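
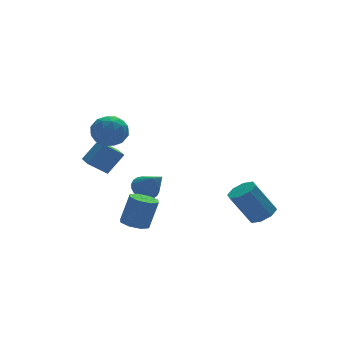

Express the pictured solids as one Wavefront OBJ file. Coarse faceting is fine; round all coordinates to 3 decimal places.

v -1.95 -0.179 -2.264
v -1.576 0.383 -1.799
v -1.57 -1.581 -0.876
v -1.877 0.406 -1.694
v -2.19 0.339 -1.675
v -2.466 0.194 -1.746
v -2.663 -0.008 -1.896
v -2.752 -0.236 -2.102
v -2.719 -0.455 -2.333
v -2.569 -0.633 -2.553
v -2.325 -0.741 -2.729
v -2.024 -0.763 -2.835
v -1.711 -0.697 -2.853
v -1.435 -0.551 -2.782
v -1.238 -0.349 -2.632
v -1.149 -0.121 -2.426
v -1.182 0.098 -2.195
v -1.332 0.275 -1.975
v -2.991 2.61 -2.272
v -4.054 2.843 -1.407
v -2.88 3.723 -2.434
v -3.942 3.955 -1.568
v -1.998 2.685 -1.072
v -3.06 2.917 -0.206
v -1.886 3.797 -1.233
v -2.949 4.03 -0.368
v -3.939 2.528 0.957
v -3.334 3.334 1.408
v -2.446 1.646 0.532
v -1.841 2.452 0.983
v -2.454 1.795 1.625
v -3.377 2.341 1.888
v -2.403 2.639 0.052
v -3.326 3.185 0.315
v -2.385 3.403 0.849
v -2.416 2.881 1.821
v -3.364 2.099 0.119
v -3.395 1.577 1.091
v -3.768 3.009 1.22
v -2.012 1.971 0.72
v -2.372 1.585 1.098
v -2.017 2.059 1.363
v -3.793 2.425 1.502
v -3.437 2.899 1.767
v -2.919 1.994 1.895
v -2.343 2.081 0.173
v -1.987 2.555 0.438
v -3.763 2.921 0.577
v -3.408 3.395 0.842
v -2.861 2.986 0.045
v -2.854 3.523 1.156
v -1.977 3.004 0.906
v -2.307 3.114 0.359
v -2.85 3.435 0.513
v -2.873 3.216 1.728
v -1.995 2.697 1.478
v -2.355 2.312 1.856
v -2.898 2.632 2.01
v -2.315 3.256 1.399
v -3.785 2.283 0.462
v -2.907 1.764 0.212
v -2.882 2.348 -0.07
v -3.425 2.668 0.084
v -3.803 1.976 1.034
v -2.926 1.457 0.784
v -2.93 1.545 1.427
v -3.473 1.866 1.581
v -3.465 1.724 0.541
v 3.067 -3.938 -3.453
v 3.661 -4.368 -3.005
v 2.627 -3.933 -1.218
v 2.033 -3.502 -1.667
v 3.811 -3.731 -3.073
v 2.776 -3.296 -1.287
v 3.524 -3.214 -3.365
v 2.49 -2.779 -1.578
v 2.97 -3.122 -3.708
v 1.936 -2.687 -1.921
v 2.473 -3.507 -3.902
v 1.439 -3.072 -2.115
v 2.324 -4.144 -3.833
v 1.289 -3.709 -2.047
v 2.61 -4.661 -3.542
v 1.576 -4.226 -1.755
v 3.164 -4.753 -3.199
v 2.13 -4.318 -1.412
v -3.603 -2.797 -3.318
v -3.071 -2.222 -3.523
v -2.505 -2.148 -1.847
v -3.037 -2.723 -1.642
v -3.618 -1.987 -3.348
v -3.051 -1.914 -1.673
v -4.156 -2.227 -3.156
v -3.59 -2.154 -1.48
v -4.37 -2.801 -3.058
v -3.804 -2.727 -1.383
v -4.135 -3.372 -3.113
v -3.569 -3.298 -1.437
v -3.589 -3.606 -3.287
v -3.022 -3.533 -1.612
v -3.05 -3.366 -3.48
v -2.484 -3.293 -1.804
v -2.836 -2.793 -3.577
v -2.27 -2.719 -1.902
f 2 1 4
f 2 4 3
f 4 1 5
f 4 5 3
f 5 1 6
f 5 6 3
f 6 1 7
f 6 7 3
f 7 1 8
f 7 8 3
f 8 1 9
f 8 9 3
f 9 1 10
f 9 10 3
f 10 1 11
f 10 11 3
f 11 1 12
f 11 12 3
f 12 1 13
f 12 13 3
f 13 1 14
f 13 14 3
f 14 1 15
f 14 15 3
f 15 1 16
f 15 16 3
f 16 1 17
f 16 17 3
f 17 1 18
f 17 18 3
f 18 1 2
f 18 2 3
f 20 22 19
f 23 20 19
f 19 22 21
f 21 23 19
f 20 26 22
f 24 20 23
f 24 26 20
f 22 26 21
f 25 23 21
f 21 26 25
f 25 24 23
f 26 24 25
f 27 64 43
f 64 38 67
f 43 67 32
f 64 67 43
f 27 43 39
f 43 32 44
f 39 44 28
f 43 44 39
f 27 39 48
f 39 28 49
f 48 49 34
f 39 49 48
f 27 48 60
f 48 34 63
f 60 63 37
f 48 63 60
f 27 60 64
f 60 37 68
f 64 68 38
f 60 68 64
f 28 44 55
f 44 32 58
f 55 58 36
f 44 58 55
f 32 67 45
f 67 38 66
f 45 66 31
f 67 66 45
f 38 68 65
f 68 37 61
f 65 61 29
f 68 61 65
f 37 63 62
f 63 34 50
f 62 50 33
f 63 50 62
f 34 49 54
f 49 28 51
f 54 51 35
f 49 51 54
f 30 56 42
f 56 36 57
f 42 57 31
f 56 57 42
f 30 42 40
f 42 31 41
f 40 41 29
f 42 41 40
f 30 40 47
f 40 29 46
f 47 46 33
f 40 46 47
f 30 47 52
f 47 33 53
f 52 53 35
f 47 53 52
f 30 52 56
f 52 35 59
f 56 59 36
f 52 59 56
f 31 57 45
f 57 36 58
f 45 58 32
f 57 58 45
f 29 41 65
f 41 31 66
f 65 66 38
f 41 66 65
f 33 46 62
f 46 29 61
f 62 61 37
f 46 61 62
f 35 53 54
f 53 33 50
f 54 50 34
f 53 50 54
f 36 59 55
f 59 35 51
f 55 51 28
f 59 51 55
f 70 69 73
f 70 73 71
f 71 73 74
f 71 74 72
f 73 69 75
f 73 75 74
f 74 75 76
f 74 76 72
f 75 69 77
f 75 77 76
f 76 77 78
f 76 78 72
f 77 69 79
f 77 79 78
f 78 79 80
f 78 80 72
f 79 69 81
f 79 81 80
f 80 81 82
f 80 82 72
f 81 69 83
f 81 83 82
f 82 83 84
f 82 84 72
f 83 69 85
f 83 85 84
f 84 85 86
f 84 86 72
f 85 69 70
f 85 70 86
f 86 70 71
f 86 71 72
f 88 87 91
f 88 91 89
f 89 91 92
f 89 92 90
f 91 87 93
f 91 93 92
f 92 93 94
f 92 94 90
f 93 87 95
f 93 95 94
f 94 95 96
f 94 96 90
f 95 87 97
f 95 97 96
f 96 97 98
f 96 98 90
f 97 87 99
f 97 99 98
f 98 99 100
f 98 100 90
f 99 87 101
f 99 101 100
f 100 101 102
f 100 102 90
f 101 87 103
f 101 103 102
f 102 103 104
f 102 104 90
f 103 87 88
f 103 88 104
f 104 88 89
f 104 89 90



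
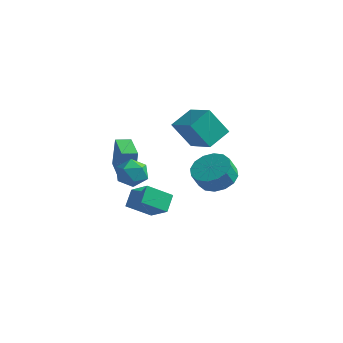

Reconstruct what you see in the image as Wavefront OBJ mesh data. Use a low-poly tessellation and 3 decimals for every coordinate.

v 2.922 0.277 2.472
v 3.724 -0.424 2.243
v 3.561 -0.918 3.178
v 2.758 -0.217 3.408
v 3.976 0.003 2.512
v 3.813 -0.49 3.448
v 3.945 0.503 2.771
v 3.782 0.01 3.706
v 3.64 0.943 2.949
v 3.477 0.45 3.885
v 3.143 1.204 3
v 2.979 0.711 3.935
v 2.586 1.217 2.909
v 2.423 0.724 3.845
v 2.119 0.978 2.702
v 1.956 0.484 3.637
v 1.867 0.55 2.432
v 1.704 0.057 3.368
v 1.898 0.05 2.174
v 1.735 -0.443 3.109
v 2.203 -0.39 1.995
v 2.04 -0.883 2.931
v 2.701 -0.651 1.945
v 2.537 -1.144 2.88
v 3.257 -0.664 2.035
v 3.094 -1.157 2.971
v -0.165 -2.087 2.828
v 0.56 -2.569 3.141
v -1.08 -2.911 3.679
v -0.355 -3.393 3.992
v -0.46 -2.506 4.234
v 0.105 -1.997 3.708
v -0.625 -3.483 3.112
v -0.06 -2.974 2.586
v 0.276 -3.431 3.316
v 0.378 -2.828 4.01
v -0.898 -2.652 2.81
v -0.796 -2.049 3.504
v 0.058 2.507 4.333
v 0.443 3.858 4.941
v -1.528 3.301 3.573
v -1.144 4.652 4.181
v 1.004 2.928 2.799
v 1.388 4.279 3.407
v -0.583 3.722 2.039
v -0.198 5.073 2.647
v -1.193 -1.889 0.234
v 0.036 -2.376 1.17
v -1.369 -1.011 0.923
v -0.14 -1.498 1.859
v -0.2 -1.022 -0.619
v 1.029 -1.509 0.317
v -0.376 -0.144 0.07
v 0.853 -0.631 1.006
v -2.308 -0.712 1.354
v -2.188 -0.592 3.136
v -3.563 0.688 1.345
v -3.442 0.808 3.127
v -1.678 -0.148 1.273
v -1.557 -0.028 3.055
v -2.932 1.252 1.264
v -2.812 1.372 3.046
f 2 1 5
f 2 5 3
f 3 5 6
f 3 6 4
f 5 1 7
f 5 7 6
f 6 7 8
f 6 8 4
f 7 1 9
f 7 9 8
f 8 9 10
f 8 10 4
f 9 1 11
f 9 11 10
f 10 11 12
f 10 12 4
f 11 1 13
f 11 13 12
f 12 13 14
f 12 14 4
f 13 1 15
f 13 15 14
f 14 15 16
f 14 16 4
f 15 1 17
f 15 17 16
f 16 17 18
f 16 18 4
f 17 1 19
f 17 19 18
f 18 19 20
f 18 20 4
f 19 1 21
f 19 21 20
f 20 21 22
f 20 22 4
f 21 1 23
f 21 23 22
f 22 23 24
f 22 24 4
f 23 1 25
f 23 25 24
f 24 25 26
f 24 26 4
f 25 1 2
f 25 2 26
f 26 2 3
f 26 3 4
f 27 38 32
f 27 32 28
f 27 28 34
f 27 34 37
f 27 37 38
f 28 32 36
f 32 38 31
f 38 37 29
f 37 34 33
f 34 28 35
f 30 36 31
f 30 31 29
f 30 29 33
f 30 33 35
f 30 35 36
f 31 36 32
f 29 31 38
f 33 29 37
f 35 33 34
f 36 35 28
f 40 42 39
f 43 40 39
f 39 42 41
f 41 43 39
f 40 46 42
f 44 40 43
f 44 46 40
f 42 46 41
f 45 43 41
f 41 46 45
f 45 44 43
f 46 44 45
f 48 50 47
f 51 48 47
f 47 50 49
f 49 51 47
f 48 54 50
f 52 48 51
f 52 54 48
f 50 54 49
f 53 51 49
f 49 54 53
f 53 52 51
f 54 52 53
f 56 58 55
f 59 56 55
f 55 58 57
f 57 59 55
f 56 62 58
f 60 56 59
f 60 62 56
f 58 62 57
f 61 59 57
f 57 62 61
f 61 60 59
f 62 60 61



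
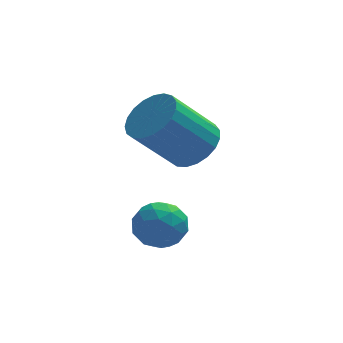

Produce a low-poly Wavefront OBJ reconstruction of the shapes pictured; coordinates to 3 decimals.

v 0.03 1.541 0.528
v 0.509 1.962 0.991
v 0.951 1.458 -0.351
v 1.43 1.879 0.112
v 1.225 1.147 0.32
v 0.656 1.198 0.863
v 0.804 2.222 -0.223
v 0.235 2.273 0.32
v 0.988 2.383 0.527
v 1.248 1.719 0.862
v 0.212 1.701 -0.222
v 0.472 1.037 0.113
v 0.189 1.759 0.837
v 1.271 1.661 -0.197
v 1.151 1.231 -0.075
v 1.433 1.479 0.197
v 0.275 1.309 0.762
v 0.557 1.557 1.034
v 0.978 1.078 0.639
v 0.903 1.863 -0.394
v 1.185 2.111 -0.122
v 0.027 1.941 0.443
v 0.309 2.189 0.715
v 0.482 2.342 0.001
v 0.752 2.254 0.836
v 1.293 2.205 0.319
v 0.925 2.407 0.122
v 0.59 2.437 0.442
v 0.905 1.863 1.033
v 1.446 1.815 0.516
v 1.326 1.384 0.638
v 0.991 1.414 0.958
v 1.186 2.111 0.76
v 0.014 1.605 0.124
v 0.555 1.557 -0.393
v 0.469 2.006 -0.318
v 0.134 2.036 0.002
v 0.167 1.215 0.321
v 0.708 1.166 -0.196
v 0.87 0.983 0.198
v 0.535 1.013 0.518
v 0.274 1.309 -0.12
v 1.856 3.853 2.017
v 2.482 3.433 2.451
v 1.29 3.067 3.817
v 0.664 3.487 3.383
v 2.52 3.771 2.574
v 1.327 3.405 3.94
v 2.442 4.123 2.601
v 1.25 3.757 3.967
v 2.263 4.429 2.526
v 1.071 4.063 3.893
v 2.014 4.635 2.364
v 0.822 4.269 3.73
v 1.737 4.706 2.142
v 0.545 4.34 3.508
v 1.481 4.629 1.898
v 0.289 4.263 3.264
v 1.29 4.418 1.675
v 0.098 4.052 3.041
v 1.197 4.11 1.51
v 0.005 3.744 2.877
v 1.218 3.757 1.434
v 0.025 3.391 2.8
v 1.349 3.421 1.458
v 0.156 3.054 2.824
v 1.567 3.159 1.579
v 0.375 2.793 2.945
v 1.836 3.018 1.775
v 0.644 2.651 3.142
v 2.108 3.021 2.014
v 0.916 2.654 3.38
v 2.337 3.167 2.253
v 1.145 2.801 3.619
f 1 38 17
f 38 12 41
f 17 41 6
f 38 41 17
f 1 17 13
f 17 6 18
f 13 18 2
f 17 18 13
f 1 13 22
f 13 2 23
f 22 23 8
f 13 23 22
f 1 22 34
f 22 8 37
f 34 37 11
f 22 37 34
f 1 34 38
f 34 11 42
f 38 42 12
f 34 42 38
f 2 18 29
f 18 6 32
f 29 32 10
f 18 32 29
f 6 41 19
f 41 12 40
f 19 40 5
f 41 40 19
f 12 42 39
f 42 11 35
f 39 35 3
f 42 35 39
f 11 37 36
f 37 8 24
f 36 24 7
f 37 24 36
f 8 23 28
f 23 2 25
f 28 25 9
f 23 25 28
f 4 30 16
f 30 10 31
f 16 31 5
f 30 31 16
f 4 16 14
f 16 5 15
f 14 15 3
f 16 15 14
f 4 14 21
f 14 3 20
f 21 20 7
f 14 20 21
f 4 21 26
f 21 7 27
f 26 27 9
f 21 27 26
f 4 26 30
f 26 9 33
f 30 33 10
f 26 33 30
f 5 31 19
f 31 10 32
f 19 32 6
f 31 32 19
f 3 15 39
f 15 5 40
f 39 40 12
f 15 40 39
f 7 20 36
f 20 3 35
f 36 35 11
f 20 35 36
f 9 27 28
f 27 7 24
f 28 24 8
f 27 24 28
f 10 33 29
f 33 9 25
f 29 25 2
f 33 25 29
f 44 43 47
f 44 47 45
f 45 47 48
f 45 48 46
f 47 43 49
f 47 49 48
f 48 49 50
f 48 50 46
f 49 43 51
f 49 51 50
f 50 51 52
f 50 52 46
f 51 43 53
f 51 53 52
f 52 53 54
f 52 54 46
f 53 43 55
f 53 55 54
f 54 55 56
f 54 56 46
f 55 43 57
f 55 57 56
f 56 57 58
f 56 58 46
f 57 43 59
f 57 59 58
f 58 59 60
f 58 60 46
f 59 43 61
f 59 61 60
f 60 61 62
f 60 62 46
f 61 43 63
f 61 63 62
f 62 63 64
f 62 64 46
f 63 43 65
f 63 65 64
f 64 65 66
f 64 66 46
f 65 43 67
f 65 67 66
f 66 67 68
f 66 68 46
f 67 43 69
f 67 69 68
f 68 69 70
f 68 70 46
f 69 43 71
f 69 71 70
f 70 71 72
f 70 72 46
f 71 43 73
f 71 73 72
f 72 73 74
f 72 74 46
f 73 43 44
f 73 44 74
f 74 44 45
f 74 45 46



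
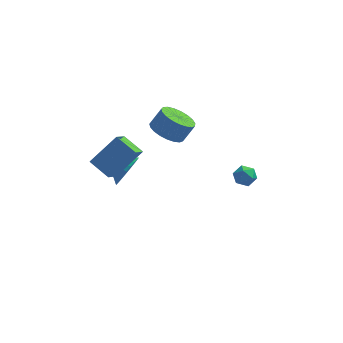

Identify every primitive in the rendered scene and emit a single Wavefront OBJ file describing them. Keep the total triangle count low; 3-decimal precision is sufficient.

v -3.394 0.291 -1.395
v -2.856 0.53 -0.466
v -4.546 0.669 -0.825
v -2.835 0.905 -0.673
v -2.9 1.187 -0.991
v -3.04 1.332 -1.369
v -3.234 1.319 -1.752
v -3.452 1.15 -2.08
v -3.661 0.849 -2.305
v -3.83 0.464 -2.39
v -3.932 0.053 -2.324
v -3.953 -0.323 -2.117
v -3.888 -0.604 -1.8
v -3.748 -0.75 -1.421
v -3.554 -0.737 -1.038
v -3.336 -0.567 -0.71
v -3.127 -0.267 -0.486
v -2.958 0.118 -0.4
v -5.086 -2.18 1.405
v -3.723 -1.359 2.925
v -4.82 -1.112 0.59
v -3.457 -0.291 2.11
v -3.983 -2.909 0.81
v -2.62 -2.088 2.33
v -3.717 -1.841 -0.005
v -2.354 -1.02 1.515
v -1.3 1.052 1.566
v -0.56 1.584 0.969
v 0.061 1.92 2.037
v -0.68 1.388 2.634
v -0.868 1.907 1.046
v -0.248 2.243 2.114
v -1.251 2.083 1.214
v -0.631 2.418 2.282
v -1.643 2.08 1.442
v -1.022 2.415 2.51
v -1.975 1.899 1.692
v -1.354 2.235 2.76
v -2.191 1.572 1.92
v -1.57 1.908 2.988
v -2.252 1.155 2.087
v -1.632 1.491 3.155
v -2.149 0.721 2.164
v -1.529 1.056 3.232
v -1.9 0.343 2.137
v -1.279 0.679 3.205
v -1.546 0.088 2.012
v -0.926 0.424 3.08
v -1.15 0 1.809
v -0.53 0.336 2.877
v -0.78 0.094 1.565
v -0.16 0.43 2.633
v -0.5 0.354 1.321
v 0.12 0.689 2.389
v -0.359 0.734 1.119
v 0.262 1.069 2.187
v -0.38 1.169 0.994
v 0.241 1.505 2.062
v 3.143 -3.523 2.978
v 3.585 -3.32 2.468
v 3.135 -4.58 2.552
v 3.577 -4.377 2.042
v 3.802 -4.413 2.709
v 3.806 -3.76 2.972
v 2.914 -4.14 2.048
v 2.918 -3.487 2.311
v 3.443 -3.702 1.893
v 3.992 -3.87 2.301
v 2.728 -4.03 2.719
v 3.277 -4.198 3.127
f 2 1 4
f 2 4 3
f 4 1 5
f 4 5 3
f 5 1 6
f 5 6 3
f 6 1 7
f 6 7 3
f 7 1 8
f 7 8 3
f 8 1 9
f 8 9 3
f 9 1 10
f 9 10 3
f 10 1 11
f 10 11 3
f 11 1 12
f 11 12 3
f 12 1 13
f 12 13 3
f 13 1 14
f 13 14 3
f 14 1 15
f 14 15 3
f 15 1 16
f 15 16 3
f 16 1 17
f 16 17 3
f 17 1 18
f 17 18 3
f 18 1 2
f 18 2 3
f 20 22 19
f 23 20 19
f 19 22 21
f 21 23 19
f 20 26 22
f 24 20 23
f 24 26 20
f 22 26 21
f 25 23 21
f 21 26 25
f 25 24 23
f 26 24 25
f 28 27 31
f 28 31 29
f 29 31 32
f 29 32 30
f 31 27 33
f 31 33 32
f 32 33 34
f 32 34 30
f 33 27 35
f 33 35 34
f 34 35 36
f 34 36 30
f 35 27 37
f 35 37 36
f 36 37 38
f 36 38 30
f 37 27 39
f 37 39 38
f 38 39 40
f 38 40 30
f 39 27 41
f 39 41 40
f 40 41 42
f 40 42 30
f 41 27 43
f 41 43 42
f 42 43 44
f 42 44 30
f 43 27 45
f 43 45 44
f 44 45 46
f 44 46 30
f 45 27 47
f 45 47 46
f 46 47 48
f 46 48 30
f 47 27 49
f 47 49 48
f 48 49 50
f 48 50 30
f 49 27 51
f 49 51 50
f 50 51 52
f 50 52 30
f 51 27 53
f 51 53 52
f 52 53 54
f 52 54 30
f 53 27 55
f 53 55 54
f 54 55 56
f 54 56 30
f 55 27 57
f 55 57 56
f 56 57 58
f 56 58 30
f 57 27 28
f 57 28 58
f 58 28 29
f 58 29 30
f 59 70 64
f 59 64 60
f 59 60 66
f 59 66 69
f 59 69 70
f 60 64 68
f 64 70 63
f 70 69 61
f 69 66 65
f 66 60 67
f 62 68 63
f 62 63 61
f 62 61 65
f 62 65 67
f 62 67 68
f 63 68 64
f 61 63 70
f 65 61 69
f 67 65 66
f 68 67 60



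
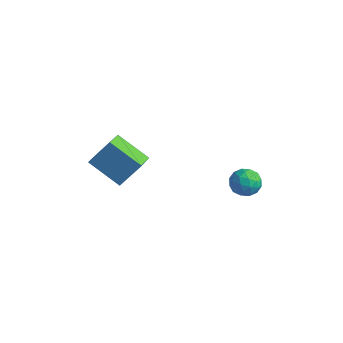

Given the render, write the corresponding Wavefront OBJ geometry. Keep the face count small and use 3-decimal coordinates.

v -0.856 -2.935 -1.612
v -0.243 -4.003 -1.197
v -2.4 -3.42 -0.578
v -1.786 -4.488 -0.163
v -0.274 -2.112 -0.357
v 0.34 -3.18 0.058
v -1.817 -2.597 0.677
v -1.204 -3.665 1.092
v 0.81 2.434 -3.43
v 1.448 2.899 -3.139
v 1.552 2.101 -4.521
v 2.19 2.566 -4.23
v 1.973 1.855 -3.836
v 1.514 2.061 -3.161
v 1.486 2.939 -4.499
v 1.027 3.145 -3.824
v 1.865 3.211 -3.799
v 2.166 2.541 -3.389
v 0.834 2.459 -4.271
v 1.135 1.789 -3.861
v 1.064 2.696 -3.189
v 1.936 2.304 -4.471
v 1.809 1.886 -4.24
v 2.184 2.159 -4.068
v 1.103 2.203 -3.202
v 1.478 2.476 -3.031
v 1.787 1.863 -3.44
v 1.522 2.524 -4.629
v 1.897 2.797 -4.458
v 0.816 2.841 -3.592
v 1.191 3.114 -3.42
v 1.213 3.137 -4.22
v 1.684 3.153 -3.405
v 2.12 2.957 -4.047
v 1.706 3.176 -4.205
v 1.437 3.297 -3.808
v 1.861 2.759 -3.165
v 2.297 2.563 -3.806
v 2.17 2.145 -3.574
v 1.9 2.266 -3.178
v 2.106 2.942 -3.553
v 0.703 2.437 -3.854
v 1.139 2.241 -4.495
v 1.1 2.734 -4.482
v 0.83 2.855 -4.086
v 0.88 2.043 -3.613
v 1.316 1.847 -4.255
v 1.563 1.703 -3.852
v 1.294 1.824 -3.455
v 0.894 2.058 -4.107
f 2 4 1
f 5 2 1
f 1 4 3
f 3 5 1
f 2 8 4
f 6 2 5
f 6 8 2
f 4 8 3
f 7 5 3
f 3 8 7
f 7 6 5
f 8 6 7
f 9 46 25
f 46 20 49
f 25 49 14
f 46 49 25
f 9 25 21
f 25 14 26
f 21 26 10
f 25 26 21
f 9 21 30
f 21 10 31
f 30 31 16
f 21 31 30
f 9 30 42
f 30 16 45
f 42 45 19
f 30 45 42
f 9 42 46
f 42 19 50
f 46 50 20
f 42 50 46
f 10 26 37
f 26 14 40
f 37 40 18
f 26 40 37
f 14 49 27
f 49 20 48
f 27 48 13
f 49 48 27
f 20 50 47
f 50 19 43
f 47 43 11
f 50 43 47
f 19 45 44
f 45 16 32
f 44 32 15
f 45 32 44
f 16 31 36
f 31 10 33
f 36 33 17
f 31 33 36
f 12 38 24
f 38 18 39
f 24 39 13
f 38 39 24
f 12 24 22
f 24 13 23
f 22 23 11
f 24 23 22
f 12 22 29
f 22 11 28
f 29 28 15
f 22 28 29
f 12 29 34
f 29 15 35
f 34 35 17
f 29 35 34
f 12 34 38
f 34 17 41
f 38 41 18
f 34 41 38
f 13 39 27
f 39 18 40
f 27 40 14
f 39 40 27
f 11 23 47
f 23 13 48
f 47 48 20
f 23 48 47
f 15 28 44
f 28 11 43
f 44 43 19
f 28 43 44
f 17 35 36
f 35 15 32
f 36 32 16
f 35 32 36
f 18 41 37
f 41 17 33
f 37 33 10
f 41 33 37



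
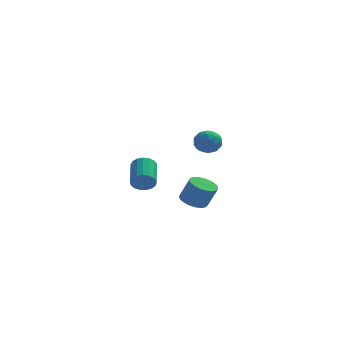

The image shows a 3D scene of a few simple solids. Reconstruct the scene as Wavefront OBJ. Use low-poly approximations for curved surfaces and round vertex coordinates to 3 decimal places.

v -0.285 -2.67 -1.826
v 0.003 -2.878 -1.317
v -0.068 -1.478 -0.705
v -0.355 -1.27 -1.214
v 0.225 -2.79 -1.493
v 0.154 -1.389 -0.881
v 0.33 -2.674 -1.746
v 0.259 -1.274 -1.134
v 0.295 -2.558 -2.016
v 0.224 -1.157 -1.404
v 0.127 -2.467 -2.243
v 0.056 -1.067 -1.631
v -0.136 -2.423 -2.375
v -0.207 -1.022 -1.763
v -0.432 -2.435 -2.381
v -0.503 -1.035 -1.768
v -0.695 -2.502 -2.259
v -0.766 -1.101 -1.647
v -0.863 -2.607 -2.039
v -0.934 -1.206 -1.427
v -0.899 -2.726 -1.77
v -0.97 -1.326 -1.157
v -0.795 -2.833 -1.513
v -0.866 -1.432 -0.901
v -0.573 -2.902 -1.329
v -0.644 -1.502 -0.717
v -0.285 -2.919 -1.258
v -0.356 -1.518 -0.646
v 1.929 3.199 -0.828
v 2.645 3.425 -0.667
v 2.375 2.175 -1.373
v 3.091 2.401 -1.212
v 2.621 2.183 -0.646
v 2.345 2.816 -0.309
v 2.675 2.784 -1.731
v 2.399 3.417 -1.394
v 3.106 3.169 -1.225
v 3.072 2.797 -0.555
v 1.948 2.803 -1.485
v 1.914 2.431 -0.815
v 2.248 3.402 -0.7
v 2.772 2.198 -1.34
v 2.496 2.07 -1.007
v 2.916 2.203 -0.913
v 2.072 3.044 -0.489
v 2.493 3.176 -0.395
v 2.478 2.447 -0.382
v 2.527 2.424 -1.645
v 2.948 2.556 -1.551
v 2.104 3.397 -1.127
v 2.524 3.53 -1.033
v 2.542 3.153 -1.658
v 2.939 3.384 -0.933
v 3.201 2.782 -1.254
v 2.957 3.007 -1.559
v 2.795 3.379 -1.361
v 2.92 3.166 -0.539
v 3.182 2.564 -0.859
v 2.906 2.436 -0.526
v 2.744 2.808 -0.328
v 3.191 3.015 -0.867
v 1.838 3.036 -1.181
v 2.1 2.434 -1.501
v 2.276 2.792 -1.712
v 2.114 3.164 -1.514
v 1.819 2.818 -0.786
v 2.081 2.216 -1.107
v 2.225 2.221 -0.679
v 2.063 2.593 -0.481
v 1.829 2.585 -1.173
v 2.069 -3.572 -2.585
v 2.69 -3.32 -2.819
v 3.172 -3.475 -1.709
v 2.551 -3.728 -1.475
v 2.555 -3.074 -2.726
v 3.037 -3.23 -1.616
v 2.336 -2.915 -2.609
v 2.818 -3.07 -1.499
v 2.071 -2.869 -2.487
v 2.553 -3.025 -1.377
v 1.806 -2.945 -2.383
v 2.287 -3.1 -1.273
v 1.586 -3.129 -2.313
v 2.067 -3.285 -1.203
v 1.449 -3.39 -2.291
v 1.931 -3.545 -1.18
v 1.42 -3.682 -2.319
v 1.902 -3.838 -1.209
v 1.503 -3.956 -2.393
v 1.985 -4.111 -1.283
v 1.684 -4.163 -2.501
v 2.166 -4.318 -1.391
v 1.932 -4.268 -2.623
v 2.413 -4.423 -1.513
v 2.203 -4.252 -2.738
v 2.685 -4.408 -1.628
v 2.451 -4.12 -2.827
v 2.933 -4.275 -1.717
v 2.633 -3.892 -2.875
v 3.115 -4.047 -1.764
v 2.718 -3.609 -2.872
v 3.199 -3.765 -1.762
f 2 1 5
f 2 5 3
f 3 5 6
f 3 6 4
f 5 1 7
f 5 7 6
f 6 7 8
f 6 8 4
f 7 1 9
f 7 9 8
f 8 9 10
f 8 10 4
f 9 1 11
f 9 11 10
f 10 11 12
f 10 12 4
f 11 1 13
f 11 13 12
f 12 13 14
f 12 14 4
f 13 1 15
f 13 15 14
f 14 15 16
f 14 16 4
f 15 1 17
f 15 17 16
f 16 17 18
f 16 18 4
f 17 1 19
f 17 19 18
f 18 19 20
f 18 20 4
f 19 1 21
f 19 21 20
f 20 21 22
f 20 22 4
f 21 1 23
f 21 23 22
f 22 23 24
f 22 24 4
f 23 1 25
f 23 25 24
f 24 25 26
f 24 26 4
f 25 1 27
f 25 27 26
f 26 27 28
f 26 28 4
f 27 1 2
f 27 2 28
f 28 2 3
f 28 3 4
f 29 66 45
f 66 40 69
f 45 69 34
f 66 69 45
f 29 45 41
f 45 34 46
f 41 46 30
f 45 46 41
f 29 41 50
f 41 30 51
f 50 51 36
f 41 51 50
f 29 50 62
f 50 36 65
f 62 65 39
f 50 65 62
f 29 62 66
f 62 39 70
f 66 70 40
f 62 70 66
f 30 46 57
f 46 34 60
f 57 60 38
f 46 60 57
f 34 69 47
f 69 40 68
f 47 68 33
f 69 68 47
f 40 70 67
f 70 39 63
f 67 63 31
f 70 63 67
f 39 65 64
f 65 36 52
f 64 52 35
f 65 52 64
f 36 51 56
f 51 30 53
f 56 53 37
f 51 53 56
f 32 58 44
f 58 38 59
f 44 59 33
f 58 59 44
f 32 44 42
f 44 33 43
f 42 43 31
f 44 43 42
f 32 42 49
f 42 31 48
f 49 48 35
f 42 48 49
f 32 49 54
f 49 35 55
f 54 55 37
f 49 55 54
f 32 54 58
f 54 37 61
f 58 61 38
f 54 61 58
f 33 59 47
f 59 38 60
f 47 60 34
f 59 60 47
f 31 43 67
f 43 33 68
f 67 68 40
f 43 68 67
f 35 48 64
f 48 31 63
f 64 63 39
f 48 63 64
f 37 55 56
f 55 35 52
f 56 52 36
f 55 52 56
f 38 61 57
f 61 37 53
f 57 53 30
f 61 53 57
f 72 71 75
f 72 75 73
f 73 75 76
f 73 76 74
f 75 71 77
f 75 77 76
f 76 77 78
f 76 78 74
f 77 71 79
f 77 79 78
f 78 79 80
f 78 80 74
f 79 71 81
f 79 81 80
f 80 81 82
f 80 82 74
f 81 71 83
f 81 83 82
f 82 83 84
f 82 84 74
f 83 71 85
f 83 85 84
f 84 85 86
f 84 86 74
f 85 71 87
f 85 87 86
f 86 87 88
f 86 88 74
f 87 71 89
f 87 89 88
f 88 89 90
f 88 90 74
f 89 71 91
f 89 91 90
f 90 91 92
f 90 92 74
f 91 71 93
f 91 93 92
f 92 93 94
f 92 94 74
f 93 71 95
f 93 95 94
f 94 95 96
f 94 96 74
f 95 71 97
f 95 97 96
f 96 97 98
f 96 98 74
f 97 71 99
f 97 99 98
f 98 99 100
f 98 100 74
f 99 71 101
f 99 101 100
f 100 101 102
f 100 102 74
f 101 71 72
f 101 72 102
f 102 72 73
f 102 73 74



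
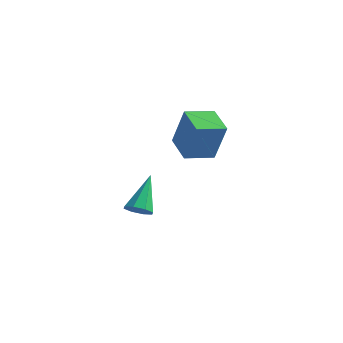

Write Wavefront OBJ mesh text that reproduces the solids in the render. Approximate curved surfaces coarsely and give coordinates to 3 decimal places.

v 2.69 3.145 1.202
v 3.384 3.057 3.044
v 3.337 4.338 1.015
v 4.031 4.25 2.857
v 3.869 2.43 0.723
v 4.563 2.342 2.565
v 4.516 3.623 0.536
v 5.21 3.535 2.378
v 0.758 3.275 -3.483
v 1.125 3.756 -3.795
v 0.402 4.565 -1.917
v 0.622 3.774 -3.925
v 0.198 3.501 -3.796
v 0.102 3.095 -3.484
v 0.391 2.795 -3.172
v 0.895 2.777 -3.042
v 1.318 3.05 -3.171
v 1.414 3.456 -3.482
f 2 4 1
f 5 2 1
f 1 4 3
f 3 5 1
f 2 8 4
f 6 2 5
f 6 8 2
f 4 8 3
f 7 5 3
f 3 8 7
f 7 6 5
f 8 6 7
f 10 9 12
f 10 12 11
f 12 9 13
f 12 13 11
f 13 9 14
f 13 14 11
f 14 9 15
f 14 15 11
f 15 9 16
f 15 16 11
f 16 9 17
f 16 17 11
f 17 9 18
f 17 18 11
f 18 9 10
f 18 10 11



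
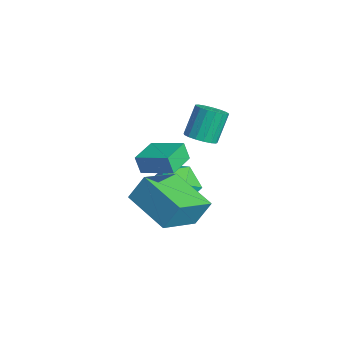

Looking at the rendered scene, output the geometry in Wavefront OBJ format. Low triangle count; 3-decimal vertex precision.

v 0.408 3.2 1.16
v 1.029 3.065 1.43
v 0.632 3.726 2.67
v 0.012 3.86 2.4
v 1.068 3.36 1.285
v 0.671 4.021 2.526
v 0.955 3.618 1.112
v 0.559 4.278 2.352
v 0.718 3.78 0.95
v 0.321 4.44 2.19
v 0.409 3.809 0.836
v 0.012 4.469 2.076
v 0.1 3.698 0.796
v -0.296 4.359 2.036
v -0.138 3.474 0.839
v -0.534 4.134 2.079
v -0.251 3.186 0.956
v -0.647 3.847 2.196
v -0.213 2.902 1.12
v -0.609 3.563 2.36
v -0.033 2.686 1.293
v -0.429 3.346 2.533
v 0.249 2.587 1.435
v -0.148 3.248 2.675
v 0.566 2.629 1.514
v 0.17 3.29 2.755
v 0.848 2.802 1.513
v 0.452 3.462 2.753
v -1.937 3.82 -2.914
v -0.782 3.824 -2.85
v -1.938 1.956 -2.75
v -0.783 1.96 -2.686
v -1.413 2.396 -1.819
v -1.412 3.548 -1.92
v -1.308 2.232 -3.68
v -1.307 3.384 -3.781
v -0.393 2.843 -3.323
v -0.458 2.944 -2.172
v -2.262 2.836 -3.428
v -2.327 2.937 -2.277
v 0.073 1.528 0.264
v -0.137 1.375 1.042
v 1.149 2.43 0.731
v 0.94 2.277 1.509
v 0.92 0.503 0.291
v 0.711 0.35 1.069
v 1.997 1.405 0.758
v 1.787 1.252 1.536
v 0.398 0.174 -1.431
v 0.51 0.806 -0.347
v -0.427 1.87 -2.334
v -0.315 2.501 -1.249
v 2.355 0.819 -2.011
v 2.467 1.45 -0.926
v 1.53 2.514 -2.913
v 1.642 3.146 -1.829
f 2 1 5
f 2 5 3
f 3 5 6
f 3 6 4
f 5 1 7
f 5 7 6
f 6 7 8
f 6 8 4
f 7 1 9
f 7 9 8
f 8 9 10
f 8 10 4
f 9 1 11
f 9 11 10
f 10 11 12
f 10 12 4
f 11 1 13
f 11 13 12
f 12 13 14
f 12 14 4
f 13 1 15
f 13 15 14
f 14 15 16
f 14 16 4
f 15 1 17
f 15 17 16
f 16 17 18
f 16 18 4
f 17 1 19
f 17 19 18
f 18 19 20
f 18 20 4
f 19 1 21
f 19 21 20
f 20 21 22
f 20 22 4
f 21 1 23
f 21 23 22
f 22 23 24
f 22 24 4
f 23 1 25
f 23 25 24
f 24 25 26
f 24 26 4
f 25 1 27
f 25 27 26
f 26 27 28
f 26 28 4
f 27 1 2
f 27 2 28
f 28 2 3
f 28 3 4
f 29 40 34
f 29 34 30
f 29 30 36
f 29 36 39
f 29 39 40
f 30 34 38
f 34 40 33
f 40 39 31
f 39 36 35
f 36 30 37
f 32 38 33
f 32 33 31
f 32 31 35
f 32 35 37
f 32 37 38
f 33 38 34
f 31 33 40
f 35 31 39
f 37 35 36
f 38 37 30
f 42 44 41
f 45 42 41
f 41 44 43
f 43 45 41
f 42 48 44
f 46 42 45
f 46 48 42
f 44 48 43
f 47 45 43
f 43 48 47
f 47 46 45
f 48 46 47
f 50 52 49
f 53 50 49
f 49 52 51
f 51 53 49
f 50 56 52
f 54 50 53
f 54 56 50
f 52 56 51
f 55 53 51
f 51 56 55
f 55 54 53
f 56 54 55



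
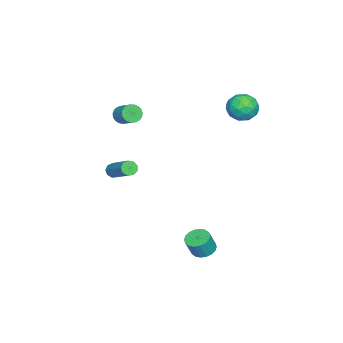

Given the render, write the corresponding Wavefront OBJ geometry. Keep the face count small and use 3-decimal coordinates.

v 2.893 1.793 -4.303
v 3.515 1.548 -4.597
v 3.948 1.321 -3.49
v 3.327 1.567 -3.197
v 3.575 1.865 -4.555
v 4.008 1.638 -3.449
v 3.5 2.167 -4.464
v 3.933 1.94 -3.357
v 3.304 2.396 -4.341
v 3.737 2.169 -3.234
v 3.028 2.505 -4.21
v 3.461 2.278 -3.103
v 2.724 2.473 -4.098
v 3.158 2.246 -2.991
v 2.455 2.307 -4.026
v 2.888 2.08 -2.92
v 2.272 2.039 -4.01
v 2.705 1.812 -2.903
v 2.212 1.722 -4.051
v 2.645 1.495 -2.945
v 2.287 1.42 -4.143
v 2.72 1.193 -3.036
v 2.483 1.191 -4.266
v 2.916 0.964 -3.159
v 2.759 1.082 -4.397
v 3.192 0.855 -3.29
v 3.062 1.114 -4.509
v 3.496 0.887 -3.402
v 3.332 1.28 -4.58
v 3.765 1.053 -3.474
v -0.116 -4.107 3.372
v 0.367 -4.179 2.974
v 0.979 -3.365 3.57
v 0.496 -3.293 3.968
v 0.228 -3.989 2.858
v 0.841 -3.176 3.454
v 0.03 -3.82 2.83
v 0.642 -3.007 3.426
v -0.194 -3.701 2.897
v 0.419 -2.887 3.493
v -0.404 -3.651 3.045
v 0.209 -2.838 3.641
v -0.564 -3.681 3.25
v 0.049 -2.867 3.846
v -0.647 -3.784 3.476
v -0.034 -2.97 4.072
v -0.638 -3.943 3.684
v -0.026 -3.129 4.28
v -0.539 -4.13 3.838
v 0.073 -3.316 4.434
v -0.367 -4.313 3.912
v 0.246 -3.5 4.508
v -0.152 -4.461 3.892
v 0.461 -3.647 4.488
v 0.07 -4.547 3.782
v 0.683 -3.734 4.378
v 0.259 -4.558 3.601
v 0.872 -3.744 4.197
v 0.384 -4.49 3.381
v 0.996 -3.676 3.977
v 0.422 -4.356 3.159
v 1.034 -3.542 3.755
v 2.655 -3.515 0.598
v 2.969 -3.879 0.737
v 4.059 -2.508 1.86
v 3.745 -2.145 1.722
v 3.081 -3.731 0.449
v 4.17 -2.361 1.572
v 2.993 -3.483 0.231
v 4.083 -2.112 1.354
v 2.747 -3.249 0.185
v 3.837 -1.879 1.308
v 2.458 -3.14 0.332
v 3.548 -1.77 1.455
v 2.262 -3.207 0.604
v 3.351 -1.836 1.727
v 2.249 -3.417 0.873
v 3.339 -2.047 1.996
v 2.427 -3.674 1.014
v 3.516 -2.303 2.137
v 2.711 -3.856 0.96
v 3.801 -2.486 2.083
v -3.778 2.306 3.656
v -2.94 2.849 3.657
v -2.9 0.951 3.743
v -2.062 1.494 3.744
v -2.673 1.518 4.534
v -3.216 2.355 4.48
v -2.624 1.445 2.92
v -3.167 2.282 2.866
v -2.227 2.317 3.202
v -2.257 2.362 4.2
v -3.583 1.438 3.2
v -3.613 1.483 4.198
v -3.436 2.696 3.649
v -2.404 1.104 3.751
v -2.763 1.118 4.215
v -2.271 1.437 4.216
v -3.598 2.406 4.133
v -3.105 2.725 4.133
v -2.949 1.943 4.649
v -2.735 1.075 3.267
v -2.242 1.394 3.267
v -3.569 2.363 3.184
v -3.077 2.682 3.185
v -2.891 1.857 2.751
v -2.524 2.703 3.382
v -2.008 1.907 3.433
v -2.339 1.878 2.949
v -2.658 2.37 2.917
v -2.542 2.729 3.968
v -2.026 1.933 4.02
v -2.385 1.947 4.484
v -2.704 2.439 4.452
v -2.123 2.417 3.701
v -3.814 1.867 3.38
v -3.298 1.071 3.432
v -3.136 1.361 2.948
v -3.455 1.853 2.916
v -3.832 1.893 3.967
v -3.316 1.097 4.018
v -3.182 1.43 4.483
v -3.501 1.922 4.451
v -3.717 1.383 3.699
f 2 1 5
f 2 5 3
f 3 5 6
f 3 6 4
f 5 1 7
f 5 7 6
f 6 7 8
f 6 8 4
f 7 1 9
f 7 9 8
f 8 9 10
f 8 10 4
f 9 1 11
f 9 11 10
f 10 11 12
f 10 12 4
f 11 1 13
f 11 13 12
f 12 13 14
f 12 14 4
f 13 1 15
f 13 15 14
f 14 15 16
f 14 16 4
f 15 1 17
f 15 17 16
f 16 17 18
f 16 18 4
f 17 1 19
f 17 19 18
f 18 19 20
f 18 20 4
f 19 1 21
f 19 21 20
f 20 21 22
f 20 22 4
f 21 1 23
f 21 23 22
f 22 23 24
f 22 24 4
f 23 1 25
f 23 25 24
f 24 25 26
f 24 26 4
f 25 1 27
f 25 27 26
f 26 27 28
f 26 28 4
f 27 1 29
f 27 29 28
f 28 29 30
f 28 30 4
f 29 1 2
f 29 2 30
f 30 2 3
f 30 3 4
f 32 31 35
f 32 35 33
f 33 35 36
f 33 36 34
f 35 31 37
f 35 37 36
f 36 37 38
f 36 38 34
f 37 31 39
f 37 39 38
f 38 39 40
f 38 40 34
f 39 31 41
f 39 41 40
f 40 41 42
f 40 42 34
f 41 31 43
f 41 43 42
f 42 43 44
f 42 44 34
f 43 31 45
f 43 45 44
f 44 45 46
f 44 46 34
f 45 31 47
f 45 47 46
f 46 47 48
f 46 48 34
f 47 31 49
f 47 49 48
f 48 49 50
f 48 50 34
f 49 31 51
f 49 51 50
f 50 51 52
f 50 52 34
f 51 31 53
f 51 53 52
f 52 53 54
f 52 54 34
f 53 31 55
f 53 55 54
f 54 55 56
f 54 56 34
f 55 31 57
f 55 57 56
f 56 57 58
f 56 58 34
f 57 31 59
f 57 59 58
f 58 59 60
f 58 60 34
f 59 31 61
f 59 61 60
f 60 61 62
f 60 62 34
f 61 31 32
f 61 32 62
f 62 32 33
f 62 33 34
f 64 63 67
f 64 67 65
f 65 67 68
f 65 68 66
f 67 63 69
f 67 69 68
f 68 69 70
f 68 70 66
f 69 63 71
f 69 71 70
f 70 71 72
f 70 72 66
f 71 63 73
f 71 73 72
f 72 73 74
f 72 74 66
f 73 63 75
f 73 75 74
f 74 75 76
f 74 76 66
f 75 63 77
f 75 77 76
f 76 77 78
f 76 78 66
f 77 63 79
f 77 79 78
f 78 79 80
f 78 80 66
f 79 63 81
f 79 81 80
f 80 81 82
f 80 82 66
f 81 63 64
f 81 64 82
f 82 64 65
f 82 65 66
f 83 120 99
f 120 94 123
f 99 123 88
f 120 123 99
f 83 99 95
f 99 88 100
f 95 100 84
f 99 100 95
f 83 95 104
f 95 84 105
f 104 105 90
f 95 105 104
f 83 104 116
f 104 90 119
f 116 119 93
f 104 119 116
f 83 116 120
f 116 93 124
f 120 124 94
f 116 124 120
f 84 100 111
f 100 88 114
f 111 114 92
f 100 114 111
f 88 123 101
f 123 94 122
f 101 122 87
f 123 122 101
f 94 124 121
f 124 93 117
f 121 117 85
f 124 117 121
f 93 119 118
f 119 90 106
f 118 106 89
f 119 106 118
f 90 105 110
f 105 84 107
f 110 107 91
f 105 107 110
f 86 112 98
f 112 92 113
f 98 113 87
f 112 113 98
f 86 98 96
f 98 87 97
f 96 97 85
f 98 97 96
f 86 96 103
f 96 85 102
f 103 102 89
f 96 102 103
f 86 103 108
f 103 89 109
f 108 109 91
f 103 109 108
f 86 108 112
f 108 91 115
f 112 115 92
f 108 115 112
f 87 113 101
f 113 92 114
f 101 114 88
f 113 114 101
f 85 97 121
f 97 87 122
f 121 122 94
f 97 122 121
f 89 102 118
f 102 85 117
f 118 117 93
f 102 117 118
f 91 109 110
f 109 89 106
f 110 106 90
f 109 106 110
f 92 115 111
f 115 91 107
f 111 107 84
f 115 107 111



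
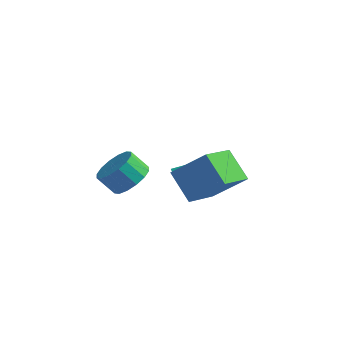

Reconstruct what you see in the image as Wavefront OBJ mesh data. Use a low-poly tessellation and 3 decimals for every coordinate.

v -1.488 -0.273 0.55
v -0.983 0.475 -0.024
v -1.072 0.273 1.63
v -1.751 0.69 0.164
v -2.365 0.34 0.578
v -2.465 -0.369 0.976
v -1.994 -1.022 1.124
v -1.226 -1.236 0.936
v -0.612 -0.886 0.522
v -0.511 -0.177 0.125
v -0.688 -1.993 2.648
v -0.892 -3.608 3.343
v 0.578 -1.655 3.808
v 0.374 -3.27 4.502
v 0.326 -2.53 1.698
v 0.122 -4.145 2.392
v 1.592 -2.192 2.857
v 1.388 -3.807 3.552
v -3.395 -1.886 1.011
v -2.972 -1.267 1.509
v -3.641 -1.435 2.287
v -4.065 -2.054 1.789
v -3.3 -1.032 1.277
v -3.97 -1.199 2.055
v -3.654 -1.025 0.974
v -4.324 -1.193 1.752
v -3.939 -1.249 0.681
v -4.608 -1.417 1.459
v -4.077 -1.644 0.476
v -4.747 -1.812 1.254
v -4.033 -2.104 0.415
v -4.703 -2.271 1.193
v -3.819 -2.505 0.513
v -4.488 -2.673 1.291
v -3.49 -2.741 0.745
v -4.16 -2.908 1.523
v -3.136 -2.747 1.048
v -3.806 -2.915 1.826
v -2.852 -2.523 1.341
v -3.521 -2.691 2.119
v -2.713 -2.128 1.546
v -3.383 -2.296 2.324
v -2.757 -1.669 1.607
v -3.427 -1.836 2.385
f 2 1 4
f 2 4 3
f 4 1 5
f 4 5 3
f 5 1 6
f 5 6 3
f 6 1 7
f 6 7 3
f 7 1 8
f 7 8 3
f 8 1 9
f 8 9 3
f 9 1 10
f 9 10 3
f 10 1 2
f 10 2 3
f 12 14 11
f 15 12 11
f 11 14 13
f 13 15 11
f 12 18 14
f 16 12 15
f 16 18 12
f 14 18 13
f 17 15 13
f 13 18 17
f 17 16 15
f 18 16 17
f 20 19 23
f 20 23 21
f 21 23 24
f 21 24 22
f 23 19 25
f 23 25 24
f 24 25 26
f 24 26 22
f 25 19 27
f 25 27 26
f 26 27 28
f 26 28 22
f 27 19 29
f 27 29 28
f 28 29 30
f 28 30 22
f 29 19 31
f 29 31 30
f 30 31 32
f 30 32 22
f 31 19 33
f 31 33 32
f 32 33 34
f 32 34 22
f 33 19 35
f 33 35 34
f 34 35 36
f 34 36 22
f 35 19 37
f 35 37 36
f 36 37 38
f 36 38 22
f 37 19 39
f 37 39 38
f 38 39 40
f 38 40 22
f 39 19 41
f 39 41 40
f 40 41 42
f 40 42 22
f 41 19 43
f 41 43 42
f 42 43 44
f 42 44 22
f 43 19 20
f 43 20 44
f 44 20 21
f 44 21 22



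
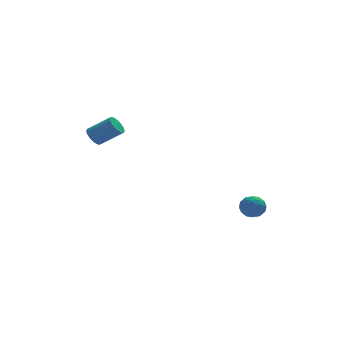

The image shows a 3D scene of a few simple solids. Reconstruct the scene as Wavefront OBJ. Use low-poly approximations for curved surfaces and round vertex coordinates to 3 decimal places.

v -4.021 3.256 3.258
v -3.603 3.342 2.768
v -2.4 2.869 3.712
v -2.819 2.784 4.202
v -3.601 3.585 2.887
v -2.398 3.112 3.831
v -3.671 3.771 3.07
v -2.469 3.298 4.014
v -3.802 3.868 3.286
v -2.6 3.395 4.229
v -3.971 3.859 3.496
v -2.769 3.386 4.44
v -4.149 3.746 3.666
v -2.946 3.273 4.61
v -4.304 3.549 3.765
v -3.102 3.076 4.709
v -4.411 3.301 3.777
v -3.208 2.828 4.72
v -4.45 3.045 3.698
v -3.248 2.572 4.642
v -4.415 2.826 3.544
v -3.213 2.353 4.488
v -4.312 2.681 3.34
v -3.11 2.208 4.284
v -4.159 2.636 3.122
v -2.956 2.163 4.066
v -3.982 2.698 2.928
v -2.779 2.225 3.872
v -3.811 2.857 2.79
v -2.609 2.384 3.734
v -3.677 3.085 2.734
v -2.475 2.612 3.678
v 4.186 -0.588 -0.563
v 4.476 -1.025 -1.152
v 3.184 -0.275 -1.288
v 3.474 -0.712 -1.877
v 3.203 -1.061 -1.225
v 3.822 -1.255 -0.776
v 3.838 -0.045 -1.664
v 4.457 -0.239 -1.215
v 4.261 -0.689 -1.832
v 3.869 -1.317 -1.561
v 3.791 0.017 -0.879
v 3.399 -0.611 -0.608
v 4.419 -0.834 -0.794
v 3.241 -0.466 -1.646
v 3.082 -0.672 -1.263
v 3.252 -0.928 -1.609
v 4.034 -0.969 -0.573
v 4.205 -1.226 -0.919
v 3.457 -1.247 -0.962
v 3.455 -0.074 -1.521
v 3.626 -0.331 -1.867
v 4.408 -0.372 -0.831
v 4.578 -0.628 -1.177
v 4.203 -0.053 -1.478
v 4.463 -0.893 -1.54
v 3.874 -0.709 -1.966
v 4.088 -0.317 -1.841
v 4.452 -0.431 -1.577
v 4.233 -1.262 -1.381
v 3.644 -1.078 -1.807
v 3.484 -1.284 -1.423
v 3.848 -1.397 -1.16
v 4.106 -1.065 -1.78
v 4.016 -0.222 -0.633
v 3.427 -0.038 -1.059
v 3.812 0.097 -1.28
v 4.176 -0.016 -1.017
v 3.786 -0.591 -0.474
v 3.197 -0.407 -0.9
v 3.208 -0.869 -0.863
v 3.572 -0.983 -0.599
v 3.554 -0.235 -0.66
f 2 1 5
f 2 5 3
f 3 5 6
f 3 6 4
f 5 1 7
f 5 7 6
f 6 7 8
f 6 8 4
f 7 1 9
f 7 9 8
f 8 9 10
f 8 10 4
f 9 1 11
f 9 11 10
f 10 11 12
f 10 12 4
f 11 1 13
f 11 13 12
f 12 13 14
f 12 14 4
f 13 1 15
f 13 15 14
f 14 15 16
f 14 16 4
f 15 1 17
f 15 17 16
f 16 17 18
f 16 18 4
f 17 1 19
f 17 19 18
f 18 19 20
f 18 20 4
f 19 1 21
f 19 21 20
f 20 21 22
f 20 22 4
f 21 1 23
f 21 23 22
f 22 23 24
f 22 24 4
f 23 1 25
f 23 25 24
f 24 25 26
f 24 26 4
f 25 1 27
f 25 27 26
f 26 27 28
f 26 28 4
f 27 1 29
f 27 29 28
f 28 29 30
f 28 30 4
f 29 1 31
f 29 31 30
f 30 31 32
f 30 32 4
f 31 1 2
f 31 2 32
f 32 2 3
f 32 3 4
f 33 70 49
f 70 44 73
f 49 73 38
f 70 73 49
f 33 49 45
f 49 38 50
f 45 50 34
f 49 50 45
f 33 45 54
f 45 34 55
f 54 55 40
f 45 55 54
f 33 54 66
f 54 40 69
f 66 69 43
f 54 69 66
f 33 66 70
f 66 43 74
f 70 74 44
f 66 74 70
f 34 50 61
f 50 38 64
f 61 64 42
f 50 64 61
f 38 73 51
f 73 44 72
f 51 72 37
f 73 72 51
f 44 74 71
f 74 43 67
f 71 67 35
f 74 67 71
f 43 69 68
f 69 40 56
f 68 56 39
f 69 56 68
f 40 55 60
f 55 34 57
f 60 57 41
f 55 57 60
f 36 62 48
f 62 42 63
f 48 63 37
f 62 63 48
f 36 48 46
f 48 37 47
f 46 47 35
f 48 47 46
f 36 46 53
f 46 35 52
f 53 52 39
f 46 52 53
f 36 53 58
f 53 39 59
f 58 59 41
f 53 59 58
f 36 58 62
f 58 41 65
f 62 65 42
f 58 65 62
f 37 63 51
f 63 42 64
f 51 64 38
f 63 64 51
f 35 47 71
f 47 37 72
f 71 72 44
f 47 72 71
f 39 52 68
f 52 35 67
f 68 67 43
f 52 67 68
f 41 59 60
f 59 39 56
f 60 56 40
f 59 56 60
f 42 65 61
f 65 41 57
f 61 57 34
f 65 57 61



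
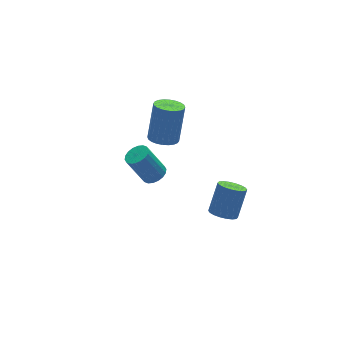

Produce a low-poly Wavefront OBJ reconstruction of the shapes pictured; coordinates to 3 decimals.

v 1.757 -2.283 -3.782
v 2.32 -2.137 -4.171
v 3.086 -1.611 -2.868
v 2.523 -1.757 -2.478
v 2.158 -1.871 -4.182
v 2.923 -1.346 -2.879
v 1.915 -1.687 -4.114
v 2.681 -1.162 -2.811
v 1.642 -1.622 -3.98
v 2.407 -1.096 -2.677
v 1.391 -1.687 -3.807
v 2.157 -1.161 -2.504
v 1.213 -1.87 -3.629
v 1.978 -1.344 -2.325
v 1.143 -2.135 -3.481
v 1.908 -1.609 -2.177
v 1.194 -2.429 -3.392
v 1.96 -1.903 -2.089
v 1.357 -2.694 -3.381
v 2.122 -2.169 -2.078
v 1.599 -2.878 -3.449
v 2.365 -2.353 -2.146
v 1.873 -2.944 -3.583
v 2.638 -2.418 -2.28
v 2.123 -2.879 -3.756
v 2.889 -2.353 -2.453
v 2.302 -2.696 -3.935
v 3.067 -2.17 -2.631
v 2.372 -2.431 -4.083
v 3.137 -1.905 -2.779
v -1.92 -2.619 1.703
v -1.442 -2.296 1.826
v -2.082 -1.877 3.219
v -2.56 -2.201 3.097
v -1.598 -2.125 1.702
v -2.239 -1.706 3.096
v -1.818 -2.052 1.579
v -2.459 -1.633 2.973
v -2.058 -2.091 1.481
v -2.699 -1.672 2.874
v -2.271 -2.235 1.426
v -2.912 -1.816 2.82
v -2.414 -2.455 1.426
v -3.055 -2.036 2.82
v -2.459 -2.708 1.482
v -3.1 -2.289 2.875
v -2.398 -2.943 1.581
v -3.038 -2.524 2.974
v -2.241 -3.114 1.704
v -2.882 -2.695 3.098
v -2.021 -3.187 1.827
v -2.662 -2.768 3.221
v -1.781 -3.148 1.926
v -2.422 -2.729 3.319
v -1.568 -3.004 1.98
v -2.209 -2.585 3.374
v -1.425 -2.784 1.98
v -2.066 -2.365 3.374
v -1.38 -2.531 1.925
v -2.021 -2.112 3.318
v -0.091 0.054 0.834
v 0.592 -0.083 0.653
v 1.174 0.429 2.465
v 0.491 0.566 2.646
v 0.57 0.188 0.584
v 1.153 0.7 2.395
v 0.448 0.439 0.552
v 1.03 0.951 2.364
v 0.243 0.632 0.564
v 0.826 1.143 2.375
v -0.012 0.736 0.617
v 0.57 1.247 2.428
v -0.28 0.737 0.702
v 0.303 1.248 2.514
v -0.518 0.633 0.808
v 0.064 1.145 2.619
v -0.692 0.442 0.918
v -0.11 0.953 2.729
v -0.774 0.191 1.015
v -0.192 0.703 2.827
v -0.753 -0.08 1.085
v -0.17 0.432 2.896
v -0.63 -0.331 1.116
v -0.048 0.181 2.928
v -0.426 -0.523 1.105
v 0.157 -0.012 2.916
v -0.17 -0.627 1.052
v 0.412 -0.116 2.863
v 0.097 -0.628 0.966
v 0.68 -0.117 2.778
v 0.336 -0.525 0.861
v 0.918 -0.013 2.672
v 0.51 -0.333 0.751
v 1.092 0.178 2.562
f 2 1 5
f 2 5 3
f 3 5 6
f 3 6 4
f 5 1 7
f 5 7 6
f 6 7 8
f 6 8 4
f 7 1 9
f 7 9 8
f 8 9 10
f 8 10 4
f 9 1 11
f 9 11 10
f 10 11 12
f 10 12 4
f 11 1 13
f 11 13 12
f 12 13 14
f 12 14 4
f 13 1 15
f 13 15 14
f 14 15 16
f 14 16 4
f 15 1 17
f 15 17 16
f 16 17 18
f 16 18 4
f 17 1 19
f 17 19 18
f 18 19 20
f 18 20 4
f 19 1 21
f 19 21 20
f 20 21 22
f 20 22 4
f 21 1 23
f 21 23 22
f 22 23 24
f 22 24 4
f 23 1 25
f 23 25 24
f 24 25 26
f 24 26 4
f 25 1 27
f 25 27 26
f 26 27 28
f 26 28 4
f 27 1 29
f 27 29 28
f 28 29 30
f 28 30 4
f 29 1 2
f 29 2 30
f 30 2 3
f 30 3 4
f 32 31 35
f 32 35 33
f 33 35 36
f 33 36 34
f 35 31 37
f 35 37 36
f 36 37 38
f 36 38 34
f 37 31 39
f 37 39 38
f 38 39 40
f 38 40 34
f 39 31 41
f 39 41 40
f 40 41 42
f 40 42 34
f 41 31 43
f 41 43 42
f 42 43 44
f 42 44 34
f 43 31 45
f 43 45 44
f 44 45 46
f 44 46 34
f 45 31 47
f 45 47 46
f 46 47 48
f 46 48 34
f 47 31 49
f 47 49 48
f 48 49 50
f 48 50 34
f 49 31 51
f 49 51 50
f 50 51 52
f 50 52 34
f 51 31 53
f 51 53 52
f 52 53 54
f 52 54 34
f 53 31 55
f 53 55 54
f 54 55 56
f 54 56 34
f 55 31 57
f 55 57 56
f 56 57 58
f 56 58 34
f 57 31 59
f 57 59 58
f 58 59 60
f 58 60 34
f 59 31 32
f 59 32 60
f 60 32 33
f 60 33 34
f 62 61 65
f 62 65 63
f 63 65 66
f 63 66 64
f 65 61 67
f 65 67 66
f 66 67 68
f 66 68 64
f 67 61 69
f 67 69 68
f 68 69 70
f 68 70 64
f 69 61 71
f 69 71 70
f 70 71 72
f 70 72 64
f 71 61 73
f 71 73 72
f 72 73 74
f 72 74 64
f 73 61 75
f 73 75 74
f 74 75 76
f 74 76 64
f 75 61 77
f 75 77 76
f 76 77 78
f 76 78 64
f 77 61 79
f 77 79 78
f 78 79 80
f 78 80 64
f 79 61 81
f 79 81 80
f 80 81 82
f 80 82 64
f 81 61 83
f 81 83 82
f 82 83 84
f 82 84 64
f 83 61 85
f 83 85 84
f 84 85 86
f 84 86 64
f 85 61 87
f 85 87 86
f 86 87 88
f 86 88 64
f 87 61 89
f 87 89 88
f 88 89 90
f 88 90 64
f 89 61 91
f 89 91 90
f 90 91 92
f 90 92 64
f 91 61 93
f 91 93 92
f 92 93 94
f 92 94 64
f 93 61 62
f 93 62 94
f 94 62 63
f 94 63 64



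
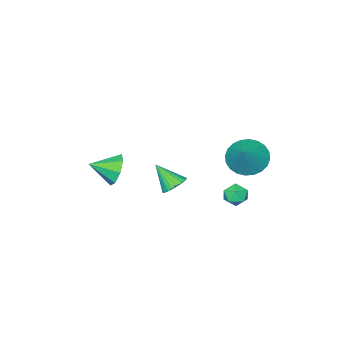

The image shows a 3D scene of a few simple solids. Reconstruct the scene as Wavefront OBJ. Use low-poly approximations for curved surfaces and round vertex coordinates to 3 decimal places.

v -0.666 2.88 1.61
v -0.034 1.993 1.578
v 0.406 3.6 2.85
v 0.148 2.235 1.28
v 0.207 2.576 1.032
v 0.132 2.963 0.872
v -0.064 3.337 0.825
v -0.351 3.642 0.896
v -0.687 3.831 1.077
v -1.019 3.875 1.339
v -1.298 3.768 1.642
v -1.48 3.526 1.94
v -1.539 3.185 2.188
v -1.464 2.798 2.348
v -1.268 2.424 2.395
v -0.98 2.119 2.323
v -0.645 1.93 2.143
v -0.313 1.886 1.881
v 2.131 -3.445 -1.155
v 2.649 -3.305 -1.998
v 3.189 -4.295 -0.645
v 2.813 -2.782 -1.464
v 2.576 -2.647 -0.749
v 2.079 -2.979 -0.271
v 1.612 -3.585 -0.311
v 1.449 -4.108 -0.845
v 1.685 -4.243 -1.561
v 2.182 -3.91 -2.038
v -0.819 2.544 -1.873
v -0.288 2.05 -1.881
v -1.612 1.69 -1.739
v -1.081 1.196 -1.747
v -1.145 1.651 -1.185
v -0.654 2.179 -1.269
v -1.246 1.561 -2.351
v -0.755 2.089 -2.435
v -0.552 1.442 -2.177
v -0.489 1.498 -1.456
v -1.411 2.242 -2.164
v -1.348 2.298 -1.443
v 3.132 1.787 0.908
v 3.595 1.45 0.488
v 3.428 0.793 2.032
v 3.759 1.637 0.61
v 3.828 1.847 0.777
v 3.79 2.047 0.965
v 3.653 2.208 1.143
v 3.436 2.305 1.286
v 3.173 2.324 1.371
v 2.904 2.26 1.386
v 2.67 2.125 1.328
v 2.505 1.938 1.206
v 2.437 1.728 1.038
v 2.474 1.527 0.851
v 2.611 1.366 0.672
v 2.828 1.269 0.53
v 3.091 1.251 0.444
v 3.36 1.315 0.43
f 2 1 4
f 2 4 3
f 4 1 5
f 4 5 3
f 5 1 6
f 5 6 3
f 6 1 7
f 6 7 3
f 7 1 8
f 7 8 3
f 8 1 9
f 8 9 3
f 9 1 10
f 9 10 3
f 10 1 11
f 10 11 3
f 11 1 12
f 11 12 3
f 12 1 13
f 12 13 3
f 13 1 14
f 13 14 3
f 14 1 15
f 14 15 3
f 15 1 16
f 15 16 3
f 16 1 17
f 16 17 3
f 17 1 18
f 17 18 3
f 18 1 2
f 18 2 3
f 20 19 22
f 20 22 21
f 22 19 23
f 22 23 21
f 23 19 24
f 23 24 21
f 24 19 25
f 24 25 21
f 25 19 26
f 25 26 21
f 26 19 27
f 26 27 21
f 27 19 28
f 27 28 21
f 28 19 20
f 28 20 21
f 29 40 34
f 29 34 30
f 29 30 36
f 29 36 39
f 29 39 40
f 30 34 38
f 34 40 33
f 40 39 31
f 39 36 35
f 36 30 37
f 32 38 33
f 32 33 31
f 32 31 35
f 32 35 37
f 32 37 38
f 33 38 34
f 31 33 40
f 35 31 39
f 37 35 36
f 38 37 30
f 42 41 44
f 42 44 43
f 44 41 45
f 44 45 43
f 45 41 46
f 45 46 43
f 46 41 47
f 46 47 43
f 47 41 48
f 47 48 43
f 48 41 49
f 48 49 43
f 49 41 50
f 49 50 43
f 50 41 51
f 50 51 43
f 51 41 52
f 51 52 43
f 52 41 53
f 52 53 43
f 53 41 54
f 53 54 43
f 54 41 55
f 54 55 43
f 55 41 56
f 55 56 43
f 56 41 57
f 56 57 43
f 57 41 58
f 57 58 43
f 58 41 42
f 58 42 43



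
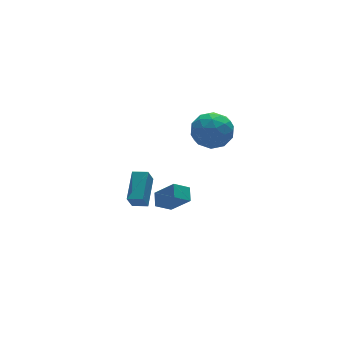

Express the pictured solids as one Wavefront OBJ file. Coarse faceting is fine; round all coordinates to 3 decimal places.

v 1.429 3.04 -3.798
v 1.8 3.814 -3.367
v 2.363 2.919 -4.386
v 2.734 3.693 -3.955
v 2.086 2.027 -2.545
v 2.457 2.801 -2.114
v 3.02 1.906 -3.133
v 3.391 2.68 -2.702
v 3.156 1.647 3.679
v 3.822 1.378 2.667
v 3.318 -0.258 4.293
v 3.984 -0.527 3.281
v 4.463 0.202 4.164
v 4.363 1.379 3.784
v 2.777 -0.259 3.176
v 2.677 0.918 2.796
v 3.588 0.2 2.357
v 4.63 0.485 2.967
v 2.51 0.635 3.993
v 3.552 0.92 4.603
v 3.475 1.679 3.119
v 3.665 -0.559 3.841
v 3.947 -0.131 4.359
v 4.338 -0.289 3.765
v 3.793 1.68 3.776
v 4.184 1.522 3.181
v 4.561 0.831 4.061
v 2.956 -0.402 3.779
v 3.347 -0.56 3.184
v 2.802 1.409 3.195
v 3.193 1.251 2.601
v 2.579 0.289 2.899
v 3.729 0.829 2.342
v 3.824 -0.291 2.703
v 3.115 -0.134 2.641
v 3.056 0.558 2.418
v 4.341 0.996 2.701
v 4.436 -0.123 3.062
v 4.718 0.306 3.58
v 4.659 0.997 3.357
v 4.204 0.304 2.518
v 2.704 1.243 3.898
v 2.799 0.124 4.259
v 2.481 0.123 3.603
v 2.422 0.814 3.38
v 3.316 1.411 4.257
v 3.411 0.291 4.618
v 4.084 0.562 4.542
v 4.025 1.254 4.319
v 2.936 0.816 4.442
v -0.056 2.886 -3.08
v -0.506 2.614 -2.115
v 0.992 4.299 -2.193
v 0.541 4.027 -1.227
v 0.619 2.293 -2.933
v 0.168 2.021 -1.967
v 1.666 3.706 -2.045
v 1.216 3.434 -1.08
f 2 4 1
f 5 2 1
f 1 4 3
f 3 5 1
f 2 8 4
f 6 2 5
f 6 8 2
f 4 8 3
f 7 5 3
f 3 8 7
f 7 6 5
f 8 6 7
f 9 46 25
f 46 20 49
f 25 49 14
f 46 49 25
f 9 25 21
f 25 14 26
f 21 26 10
f 25 26 21
f 9 21 30
f 21 10 31
f 30 31 16
f 21 31 30
f 9 30 42
f 30 16 45
f 42 45 19
f 30 45 42
f 9 42 46
f 42 19 50
f 46 50 20
f 42 50 46
f 10 26 37
f 26 14 40
f 37 40 18
f 26 40 37
f 14 49 27
f 49 20 48
f 27 48 13
f 49 48 27
f 20 50 47
f 50 19 43
f 47 43 11
f 50 43 47
f 19 45 44
f 45 16 32
f 44 32 15
f 45 32 44
f 16 31 36
f 31 10 33
f 36 33 17
f 31 33 36
f 12 38 24
f 38 18 39
f 24 39 13
f 38 39 24
f 12 24 22
f 24 13 23
f 22 23 11
f 24 23 22
f 12 22 29
f 22 11 28
f 29 28 15
f 22 28 29
f 12 29 34
f 29 15 35
f 34 35 17
f 29 35 34
f 12 34 38
f 34 17 41
f 38 41 18
f 34 41 38
f 13 39 27
f 39 18 40
f 27 40 14
f 39 40 27
f 11 23 47
f 23 13 48
f 47 48 20
f 23 48 47
f 15 28 44
f 28 11 43
f 44 43 19
f 28 43 44
f 17 35 36
f 35 15 32
f 36 32 16
f 35 32 36
f 18 41 37
f 41 17 33
f 37 33 10
f 41 33 37
f 52 54 51
f 55 52 51
f 51 54 53
f 53 55 51
f 52 58 54
f 56 52 55
f 56 58 52
f 54 58 53
f 57 55 53
f 53 58 57
f 57 56 55
f 58 56 57



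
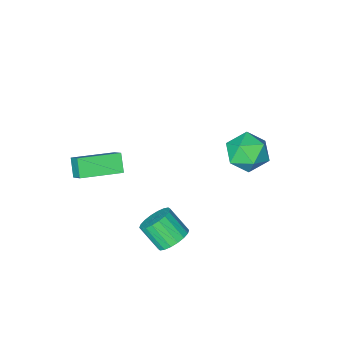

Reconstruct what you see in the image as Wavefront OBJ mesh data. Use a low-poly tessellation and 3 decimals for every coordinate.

v -2.772 2.335 -0.483
v -1.914 2.132 -0.973
v -2.486 1.088 0.533
v -1.628 0.885 0.043
v -1.707 1.726 0.596
v -1.884 2.497 -0.032
v -2.516 0.723 -0.408
v -2.693 1.494 -1.036
v -1.755 1.137 -0.927
v -1.255 1.756 -0.306
v -3.145 1.464 -0.134
v -2.645 2.083 0.487
v 1.758 -2.125 -2.827
v 1.51 -2.743 -2.15
v 1.853 -1.378 -2.11
v 1.605 -1.996 -1.433
v 3.555 -2.584 -2.587
v 3.307 -3.202 -1.91
v 3.65 -1.837 -1.87
v 3.402 -2.455 -1.193
v 2.07 2.825 -2.565
v 2.79 2.973 -2.718
v 3.149 2.142 -1.827
v 2.43 1.995 -1.675
v 2.717 3.196 -2.481
v 3.076 2.365 -1.59
v 2.516 3.346 -2.26
v 2.875 2.515 -1.369
v 2.227 3.392 -2.1
v 2.586 2.562 -1.209
v 1.907 3.327 -2.032
v 2.266 2.496 -1.141
v 1.619 3.162 -2.07
v 1.978 2.331 -1.179
v 1.421 2.93 -2.206
v 1.78 2.1 -1.315
v 1.351 2.678 -2.413
v 1.71 1.847 -1.522
v 1.424 2.455 -2.65
v 1.783 1.624 -1.759
v 1.625 2.305 -2.871
v 1.984 1.474 -1.98
v 1.914 2.258 -3.031
v 2.273 1.428 -2.14
v 2.234 2.324 -3.099
v 2.593 1.493 -2.208
v 2.522 2.489 -3.061
v 2.881 1.658 -2.17
v 2.72 2.72 -2.925
v 3.079 1.89 -2.034
f 1 12 6
f 1 6 2
f 1 2 8
f 1 8 11
f 1 11 12
f 2 6 10
f 6 12 5
f 12 11 3
f 11 8 7
f 8 2 9
f 4 10 5
f 4 5 3
f 4 3 7
f 4 7 9
f 4 9 10
f 5 10 6
f 3 5 12
f 7 3 11
f 9 7 8
f 10 9 2
f 14 16 13
f 17 14 13
f 13 16 15
f 15 17 13
f 14 20 16
f 18 14 17
f 18 20 14
f 16 20 15
f 19 17 15
f 15 20 19
f 19 18 17
f 20 18 19
f 22 21 25
f 22 25 23
f 23 25 26
f 23 26 24
f 25 21 27
f 25 27 26
f 26 27 28
f 26 28 24
f 27 21 29
f 27 29 28
f 28 29 30
f 28 30 24
f 29 21 31
f 29 31 30
f 30 31 32
f 30 32 24
f 31 21 33
f 31 33 32
f 32 33 34
f 32 34 24
f 33 21 35
f 33 35 34
f 34 35 36
f 34 36 24
f 35 21 37
f 35 37 36
f 36 37 38
f 36 38 24
f 37 21 39
f 37 39 38
f 38 39 40
f 38 40 24
f 39 21 41
f 39 41 40
f 40 41 42
f 40 42 24
f 41 21 43
f 41 43 42
f 42 43 44
f 42 44 24
f 43 21 45
f 43 45 44
f 44 45 46
f 44 46 24
f 45 21 47
f 45 47 46
f 46 47 48
f 46 48 24
f 47 21 49
f 47 49 48
f 48 49 50
f 48 50 24
f 49 21 22
f 49 22 50
f 50 22 23
f 50 23 24



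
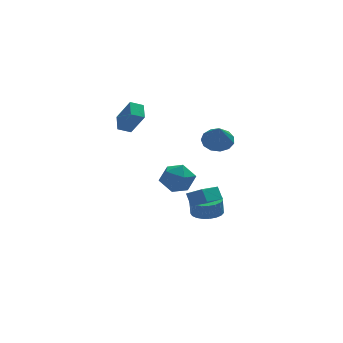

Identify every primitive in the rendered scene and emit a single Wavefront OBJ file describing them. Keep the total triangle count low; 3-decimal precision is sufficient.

v -2.51 1.458 2.879
v -2.367 2.489 3.343
v -1.756 1.498 2.558
v -1.613 2.529 3.023
v -1.887 0.751 4.257
v -1.744 1.782 4.722
v -1.133 0.791 3.937
v -0.99 1.822 4.401
v 0.137 3.351 -2.266
v 0.977 4.035 -2.567
v 1.343 2.165 -1.593
v 2.183 2.849 -1.894
v 1.487 3.147 -1.062
v 0.741 3.879 -1.478
v 1.579 2.321 -2.682
v 0.833 3.053 -3.098
v 1.869 3.398 -2.824
v 1.812 3.909 -1.823
v 0.508 2.291 -2.337
v 0.451 2.802 -1.336
v 2.595 1.833 -4.329
v 3.2 2.55 -4.284
v 3.131 2.545 -3.266
v 2.525 1.827 -3.311
v 2.857 2.735 -4.306
v 2.787 2.73 -3.289
v 2.468 2.764 -4.333
v 2.398 2.759 -3.315
v 2.101 2.632 -4.359
v 2.031 2.627 -3.341
v 1.819 2.361 -4.379
v 1.75 2.356 -3.362
v 1.672 2 -4.391
v 1.602 1.994 -3.374
v 1.684 1.609 -4.392
v 1.614 1.604 -3.375
v 1.854 1.257 -4.382
v 1.784 1.252 -3.365
v 2.152 1.004 -4.363
v 2.082 0.999 -3.346
v 2.526 0.895 -4.338
v 2.456 0.89 -3.321
v 2.912 0.948 -4.312
v 2.843 0.943 -3.294
v 3.244 1.154 -4.288
v 3.174 1.149 -3.27
v 3.463 1.477 -4.271
v 3.393 1.472 -3.254
v 3.532 1.862 -4.264
v 3.462 1.856 -3.247
v 3.439 2.241 -4.269
v 3.37 2.236 -3.251
v 1.062 -0.871 -2.272
v 0.895 -0.395 -1.538
v 2.208 0.287 -2.759
v 2.04 0.762 -2.026
v 1.82 -1.402 -1.754
v 1.652 -0.927 -1.021
v 2.965 -0.245 -2.242
v 2.798 0.231 -1.508
v 2.175 -2.306 3.303
v 2.966 -2.679 3.137
v 2.025 -3.194 4.577
v 3.056 -2.279 3.426
v 2.866 -1.888 3.676
v 2.457 -1.63 3.807
v 1.958 -1.586 3.779
v 1.528 -1.771 3.599
v 1.304 -2.127 3.326
v 1.355 -2.539 3.045
v 1.668 -2.877 2.846
v 2.141 -3.034 2.792
v 2.625 -2.96 2.9
f 2 4 1
f 5 2 1
f 1 4 3
f 3 5 1
f 2 8 4
f 6 2 5
f 6 8 2
f 4 8 3
f 7 5 3
f 3 8 7
f 7 6 5
f 8 6 7
f 9 20 14
f 9 14 10
f 9 10 16
f 9 16 19
f 9 19 20
f 10 14 18
f 14 20 13
f 20 19 11
f 19 16 15
f 16 10 17
f 12 18 13
f 12 13 11
f 12 11 15
f 12 15 17
f 12 17 18
f 13 18 14
f 11 13 20
f 15 11 19
f 17 15 16
f 18 17 10
f 22 21 25
f 22 25 23
f 23 25 26
f 23 26 24
f 25 21 27
f 25 27 26
f 26 27 28
f 26 28 24
f 27 21 29
f 27 29 28
f 28 29 30
f 28 30 24
f 29 21 31
f 29 31 30
f 30 31 32
f 30 32 24
f 31 21 33
f 31 33 32
f 32 33 34
f 32 34 24
f 33 21 35
f 33 35 34
f 34 35 36
f 34 36 24
f 35 21 37
f 35 37 36
f 36 37 38
f 36 38 24
f 37 21 39
f 37 39 38
f 38 39 40
f 38 40 24
f 39 21 41
f 39 41 40
f 40 41 42
f 40 42 24
f 41 21 43
f 41 43 42
f 42 43 44
f 42 44 24
f 43 21 45
f 43 45 44
f 44 45 46
f 44 46 24
f 45 21 47
f 45 47 46
f 46 47 48
f 46 48 24
f 47 21 49
f 47 49 48
f 48 49 50
f 48 50 24
f 49 21 51
f 49 51 50
f 50 51 52
f 50 52 24
f 51 21 22
f 51 22 52
f 52 22 23
f 52 23 24
f 54 56 53
f 57 54 53
f 53 56 55
f 55 57 53
f 54 60 56
f 58 54 57
f 58 60 54
f 56 60 55
f 59 57 55
f 55 60 59
f 59 58 57
f 60 58 59
f 62 61 64
f 62 64 63
f 64 61 65
f 64 65 63
f 65 61 66
f 65 66 63
f 66 61 67
f 66 67 63
f 67 61 68
f 67 68 63
f 68 61 69
f 68 69 63
f 69 61 70
f 69 70 63
f 70 61 71
f 70 71 63
f 71 61 72
f 71 72 63
f 72 61 73
f 72 73 63
f 73 61 62
f 73 62 63



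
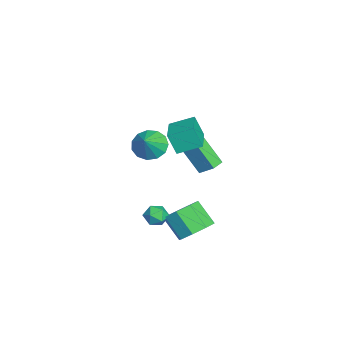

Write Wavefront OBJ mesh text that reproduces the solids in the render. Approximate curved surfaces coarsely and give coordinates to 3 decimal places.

v -0.757 -0.333 -0.241
v -0.123 -0.449 -0.967
v 0.257 -0.567 0.681
v -0.117 0.082 -0.84
v -0.313 0.482 -0.523
v -0.65 0.623 -0.116
v -1.021 0.46 0.251
v -1.308 0.045 0.461
v -1.42 -0.489 0.449
v -1.322 -0.975 0.218
v -1.044 -1.256 -0.159
v -0.675 -1.245 -0.562
v -0.331 -0.944 -0.863
v 2.457 2.147 -4.555
v 3.187 1.398 -4.646
v 2.472 0.563 -3.497
v 1.743 1.313 -3.405
v 3.39 1.961 -4.11
v 2.676 1.126 -2.961
v 3.047 2.634 -3.835
v 2.333 1.799 -2.686
v 2.358 3.021 -3.981
v 1.644 2.186 -2.832
v 1.728 2.897 -4.463
v 1.013 2.062 -3.314
v 1.524 2.334 -4.999
v 0.81 1.499 -3.85
v 1.867 1.661 -5.274
v 1.153 0.826 -4.125
v 2.556 1.274 -5.128
v 1.842 0.439 -3.979
v 1.184 1.178 1.205
v 1.013 0.712 2.352
v 1.118 2.44 1.707
v 0.946 1.974 2.855
v 3.094 1.166 1.485
v 2.922 0.7 2.633
v 3.027 2.428 1.988
v 2.856 1.962 3.135
v -1.856 2.605 -2.493
v -2.4 1.641 -0.999
v -1.437 3.347 -1.861
v -1.982 2.382 -0.367
v -1.098 2.178 -2.493
v -1.643 1.213 -0.999
v -0.68 2.919 -1.861
v -1.224 1.955 -0.367
v 1.812 0.39 -3.838
v 2.302 0.799 -3.515
v 2.358 -0.559 -3.465
v 2.848 -0.15 -3.142
v 2.177 -0.169 -2.894
v 1.84 0.417 -3.124
v 2.82 -0.177 -3.856
v 2.483 0.409 -4.086
v 2.924 0.448 -3.525
v 2.527 0.453 -2.931
v 2.133 -0.213 -4.049
v 1.736 -0.208 -3.455
f 2 1 4
f 2 4 3
f 4 1 5
f 4 5 3
f 5 1 6
f 5 6 3
f 6 1 7
f 6 7 3
f 7 1 8
f 7 8 3
f 8 1 9
f 8 9 3
f 9 1 10
f 9 10 3
f 10 1 11
f 10 11 3
f 11 1 12
f 11 12 3
f 12 1 13
f 12 13 3
f 13 1 2
f 13 2 3
f 15 14 18
f 15 18 16
f 16 18 19
f 16 19 17
f 18 14 20
f 18 20 19
f 19 20 21
f 19 21 17
f 20 14 22
f 20 22 21
f 21 22 23
f 21 23 17
f 22 14 24
f 22 24 23
f 23 24 25
f 23 25 17
f 24 14 26
f 24 26 25
f 25 26 27
f 25 27 17
f 26 14 28
f 26 28 27
f 27 28 29
f 27 29 17
f 28 14 30
f 28 30 29
f 29 30 31
f 29 31 17
f 30 14 15
f 30 15 31
f 31 15 16
f 31 16 17
f 33 35 32
f 36 33 32
f 32 35 34
f 34 36 32
f 33 39 35
f 37 33 36
f 37 39 33
f 35 39 34
f 38 36 34
f 34 39 38
f 38 37 36
f 39 37 38
f 41 43 40
f 44 41 40
f 40 43 42
f 42 44 40
f 41 47 43
f 45 41 44
f 45 47 41
f 43 47 42
f 46 44 42
f 42 47 46
f 46 45 44
f 47 45 46
f 48 59 53
f 48 53 49
f 48 49 55
f 48 55 58
f 48 58 59
f 49 53 57
f 53 59 52
f 59 58 50
f 58 55 54
f 55 49 56
f 51 57 52
f 51 52 50
f 51 50 54
f 51 54 56
f 51 56 57
f 52 57 53
f 50 52 59
f 54 50 58
f 56 54 55
f 57 56 49



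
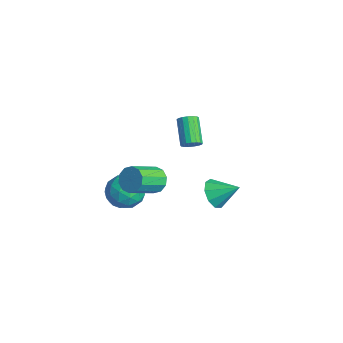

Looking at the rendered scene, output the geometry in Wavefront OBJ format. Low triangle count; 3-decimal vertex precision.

v -1.219 -0.89 0.623
v -0.509 -0.877 0.275
v -0.032 -2.376 1.189
v -0.741 -2.39 1.537
v -0.48 -0.616 0.687
v -0.003 -2.116 1.601
v -0.733 -0.46 1.074
v -0.256 -1.96 1.989
v -1.171 -0.469 1.289
v -0.694 -1.968 2.204
v -1.628 -0.638 1.25
v -1.151 -2.138 2.164
v -1.928 -0.904 0.971
v -1.451 -2.403 1.885
v -1.957 -1.164 0.559
v -1.48 -2.664 1.473
v -1.704 -1.32 0.171
v -1.227 -2.82 1.086
v -1.266 -1.312 -0.044
v -0.789 -2.811 0.871
v -0.809 -1.142 -0.004
v -0.332 -2.642 0.91
v -0.323 0.689 3.49
v 0.038 0.797 3.891
v -1.176 1.138 4.891
v -1.537 1.031 4.49
v 0.005 1.029 3.771
v -1.209 1.371 4.772
v -0.103 1.184 3.588
v -1.317 1.525 4.588
v -0.261 1.225 3.382
v -1.476 1.566 4.382
v -0.434 1.144 3.2
v -1.648 1.485 4.201
v -0.581 0.958 3.085
v -1.795 1.299 4.086
v -0.669 0.711 3.063
v -1.883 1.052 4.063
v -0.677 0.459 3.138
v -1.892 0.8 4.139
v -0.605 0.26 3.294
v -1.819 0.601 4.295
v -0.468 0.159 3.495
v -1.682 0.5 4.496
v -0.297 0.18 3.694
v -1.512 0.521 4.695
v -0.133 0.317 3.847
v -1.347 0.658 4.848
v -0.012 0.54 3.918
v -1.226 0.881 4.919
v -3.01 -0.983 -1.359
v -1.965 -1.124 -1.031
v -3.335 -2.716 -1.069
v -2.29 -2.857 -0.741
v -2.989 -2.27 -0.12
v -2.789 -1.199 -0.299
v -2.511 -2.641 -1.801
v -2.311 -1.57 -1.98
v -1.657 -2.149 -1.304
v -1.953 -1.919 -0.265
v -3.347 -1.921 -1.835
v -3.643 -1.691 -0.796
v -2.459 -0.902 -1.221
v -2.841 -2.938 -0.879
v -3.252 -2.593 -0.515
v -2.638 -2.676 -0.322
v -2.943 -0.946 -0.791
v -2.329 -1.028 -0.598
v -2.931 -1.702 -0.062
v -2.971 -2.812 -1.502
v -2.357 -2.894 -1.309
v -2.662 -1.164 -1.778
v -2.048 -1.247 -1.585
v -2.369 -2.138 -2.038
v -1.664 -1.587 -1.188
v -1.855 -2.605 -1.017
v -1.985 -2.478 -1.64
v -1.867 -1.849 -1.746
v -1.838 -1.452 -0.577
v -2.029 -2.47 -0.407
v -2.44 -2.125 -0.042
v -2.322 -1.496 -0.147
v -1.657 -2.054 -0.738
v -3.271 -1.37 -1.693
v -3.462 -2.388 -1.523
v -2.978 -2.344 -1.953
v -2.86 -1.715 -2.058
v -3.445 -1.235 -1.083
v -3.636 -2.253 -0.912
v -3.433 -1.991 -0.354
v -3.315 -1.362 -0.46
v -3.643 -1.786 -1.362
v -2.371 2.94 -2.711
v -1.57 2.598 -3.089
v -1.549 3.98 -1.909
v -1.806 3.073 -3.463
v -2.307 3.487 -3.486
v -2.838 3.645 -3.146
v -3.151 3.473 -2.602
v -3.099 3.052 -2.11
v -2.706 2.578 -1.899
v -2.157 2.274 -2.068
v -1.709 2.282 -2.538
f 2 1 5
f 2 5 3
f 3 5 6
f 3 6 4
f 5 1 7
f 5 7 6
f 6 7 8
f 6 8 4
f 7 1 9
f 7 9 8
f 8 9 10
f 8 10 4
f 9 1 11
f 9 11 10
f 10 11 12
f 10 12 4
f 11 1 13
f 11 13 12
f 12 13 14
f 12 14 4
f 13 1 15
f 13 15 14
f 14 15 16
f 14 16 4
f 15 1 17
f 15 17 16
f 16 17 18
f 16 18 4
f 17 1 19
f 17 19 18
f 18 19 20
f 18 20 4
f 19 1 21
f 19 21 20
f 20 21 22
f 20 22 4
f 21 1 2
f 21 2 22
f 22 2 3
f 22 3 4
f 24 23 27
f 24 27 25
f 25 27 28
f 25 28 26
f 27 23 29
f 27 29 28
f 28 29 30
f 28 30 26
f 29 23 31
f 29 31 30
f 30 31 32
f 30 32 26
f 31 23 33
f 31 33 32
f 32 33 34
f 32 34 26
f 33 23 35
f 33 35 34
f 34 35 36
f 34 36 26
f 35 23 37
f 35 37 36
f 36 37 38
f 36 38 26
f 37 23 39
f 37 39 38
f 38 39 40
f 38 40 26
f 39 23 41
f 39 41 40
f 40 41 42
f 40 42 26
f 41 23 43
f 41 43 42
f 42 43 44
f 42 44 26
f 43 23 45
f 43 45 44
f 44 45 46
f 44 46 26
f 45 23 47
f 45 47 46
f 46 47 48
f 46 48 26
f 47 23 49
f 47 49 48
f 48 49 50
f 48 50 26
f 49 23 24
f 49 24 50
f 50 24 25
f 50 25 26
f 51 88 67
f 88 62 91
f 67 91 56
f 88 91 67
f 51 67 63
f 67 56 68
f 63 68 52
f 67 68 63
f 51 63 72
f 63 52 73
f 72 73 58
f 63 73 72
f 51 72 84
f 72 58 87
f 84 87 61
f 72 87 84
f 51 84 88
f 84 61 92
f 88 92 62
f 84 92 88
f 52 68 79
f 68 56 82
f 79 82 60
f 68 82 79
f 56 91 69
f 91 62 90
f 69 90 55
f 91 90 69
f 62 92 89
f 92 61 85
f 89 85 53
f 92 85 89
f 61 87 86
f 87 58 74
f 86 74 57
f 87 74 86
f 58 73 78
f 73 52 75
f 78 75 59
f 73 75 78
f 54 80 66
f 80 60 81
f 66 81 55
f 80 81 66
f 54 66 64
f 66 55 65
f 64 65 53
f 66 65 64
f 54 64 71
f 64 53 70
f 71 70 57
f 64 70 71
f 54 71 76
f 71 57 77
f 76 77 59
f 71 77 76
f 54 76 80
f 76 59 83
f 80 83 60
f 76 83 80
f 55 81 69
f 81 60 82
f 69 82 56
f 81 82 69
f 53 65 89
f 65 55 90
f 89 90 62
f 65 90 89
f 57 70 86
f 70 53 85
f 86 85 61
f 70 85 86
f 59 77 78
f 77 57 74
f 78 74 58
f 77 74 78
f 60 83 79
f 83 59 75
f 79 75 52
f 83 75 79
f 94 93 96
f 94 96 95
f 96 93 97
f 96 97 95
f 97 93 98
f 97 98 95
f 98 93 99
f 98 99 95
f 99 93 100
f 99 100 95
f 100 93 101
f 100 101 95
f 101 93 102
f 101 102 95
f 102 93 103
f 102 103 95
f 103 93 94
f 103 94 95

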